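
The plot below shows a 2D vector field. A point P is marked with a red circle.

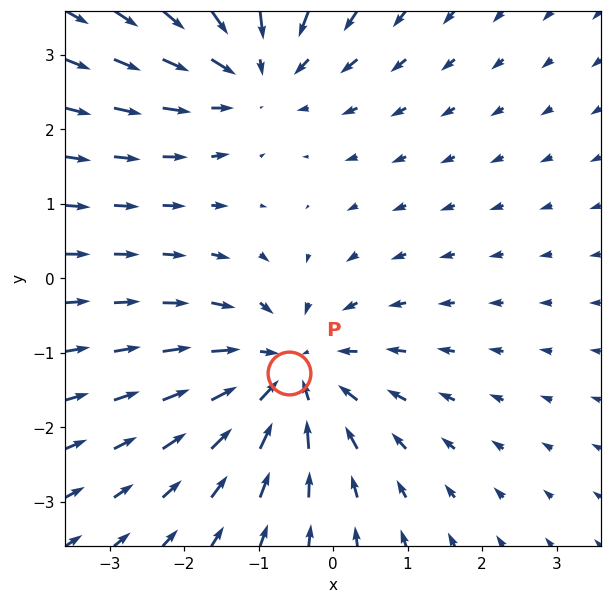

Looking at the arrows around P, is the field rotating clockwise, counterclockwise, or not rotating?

Near P at (-0.6, -1.3) the arrows show no circulation. The curl there is ≈0.

not rotating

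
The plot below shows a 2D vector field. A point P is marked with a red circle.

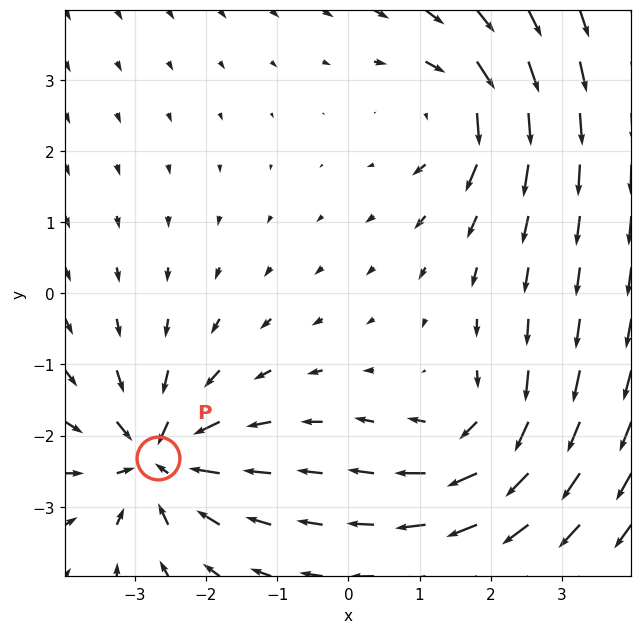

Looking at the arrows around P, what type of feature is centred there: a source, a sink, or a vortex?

At P (-2.7, -2.3) the arrows converge inward. Divergence about -5, curl ≈0 — negative divergence with near-zero curl is a sink.

sink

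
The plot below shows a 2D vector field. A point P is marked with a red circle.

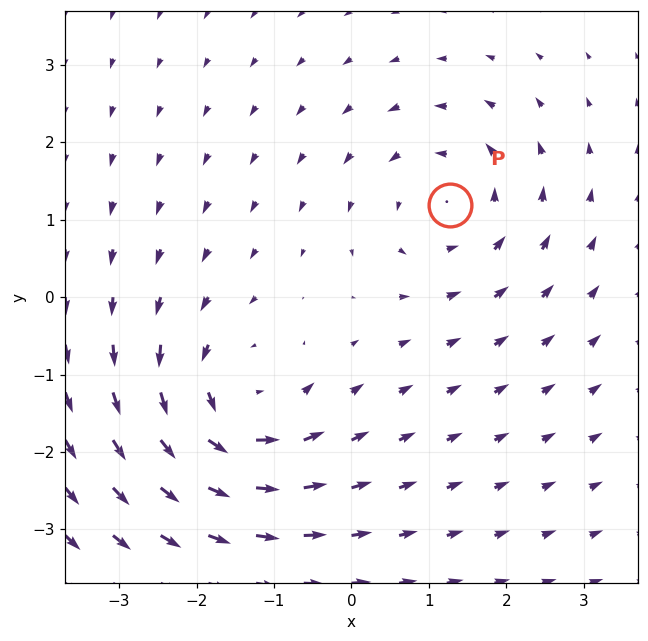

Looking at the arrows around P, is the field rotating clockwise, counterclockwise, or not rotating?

counterclockwise

Near P at (1.3, 1.2) the arrows circulate counterclockwise. The curl (z-component) there is about +3; positive curl means counterclockwise rotation.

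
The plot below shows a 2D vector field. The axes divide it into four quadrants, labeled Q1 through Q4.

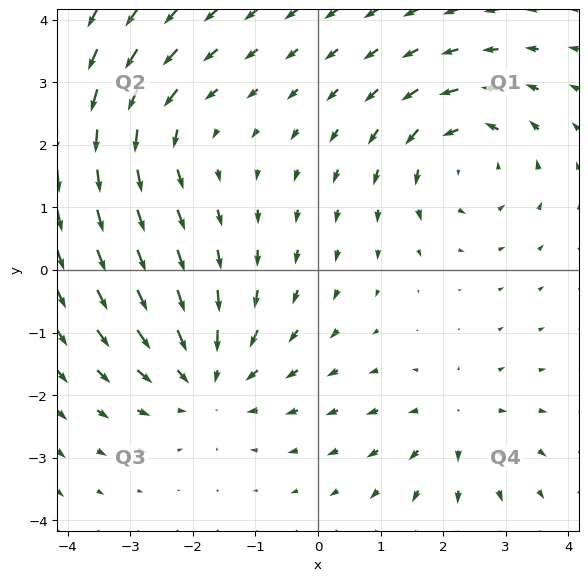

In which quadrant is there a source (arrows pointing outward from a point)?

The source sits at approximately (2.2, -2.4), which lies in quadrant Q4. The divergence there is about +3, positive as expected for a source.

Q4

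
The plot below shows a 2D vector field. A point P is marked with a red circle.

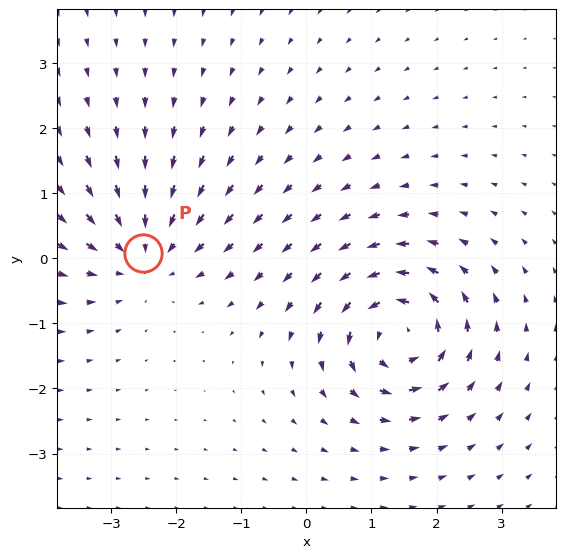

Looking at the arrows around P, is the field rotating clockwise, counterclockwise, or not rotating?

not rotating

Near P at (-2.5, 0.1) the arrows show no circulation. The curl there is ≈0.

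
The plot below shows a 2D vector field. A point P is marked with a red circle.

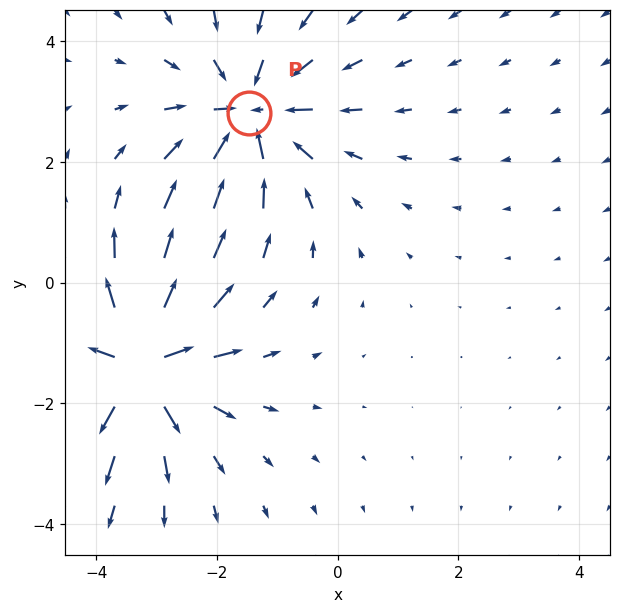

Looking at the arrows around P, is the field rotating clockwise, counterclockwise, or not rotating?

Near P at (-1.5, 2.8) the arrows show no circulation. The curl there is ≈0.

not rotating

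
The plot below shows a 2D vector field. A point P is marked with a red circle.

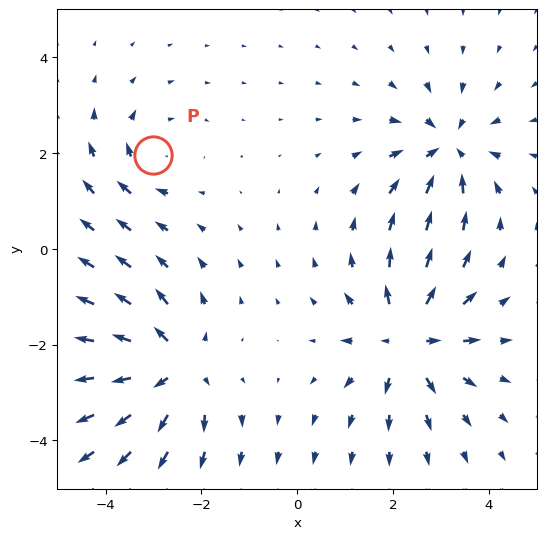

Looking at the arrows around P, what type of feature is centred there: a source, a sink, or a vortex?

At P (-3.0, 2.0) the arrows circulate clockwise. Divergence ≈0, curl about -3 — near-zero divergence with nonzero curl is a vortex.

vortex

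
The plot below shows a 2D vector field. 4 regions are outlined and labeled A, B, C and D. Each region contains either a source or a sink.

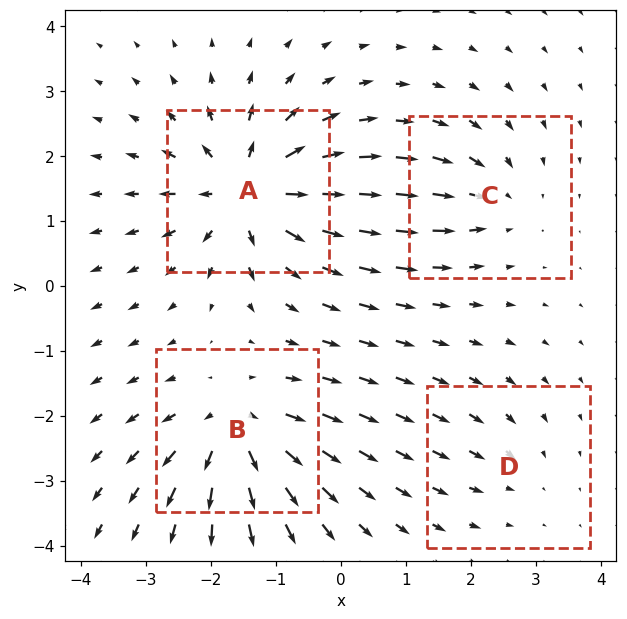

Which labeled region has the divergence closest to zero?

Divergence at each region's feature centre — A: about +8, B: about +6, C: about -4, D: about -2. Region D is closest to zero.

D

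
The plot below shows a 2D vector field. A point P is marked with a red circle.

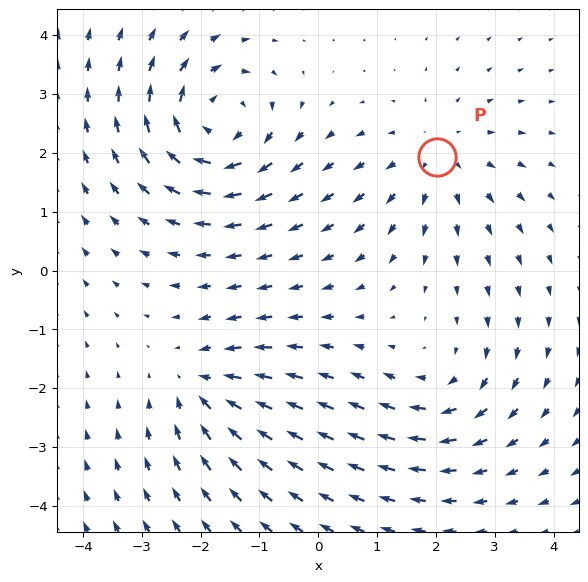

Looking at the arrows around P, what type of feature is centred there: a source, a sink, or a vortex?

At P (2.0, 1.9) the arrows spread outward. Divergence about +3, curl ≈0 — positive divergence with near-zero curl is a source.

source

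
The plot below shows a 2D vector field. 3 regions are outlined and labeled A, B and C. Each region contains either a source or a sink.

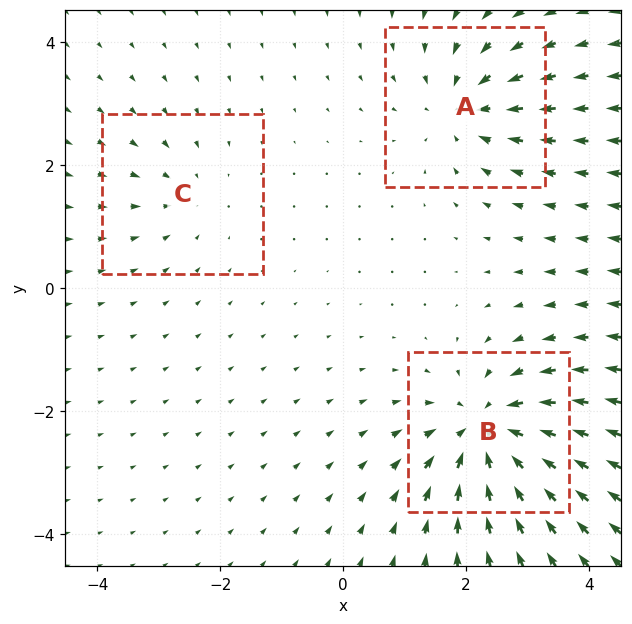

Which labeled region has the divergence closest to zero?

Divergence at each region's feature centre — A: about -4, B: about -6, C: about -2. Region C is closest to zero.

C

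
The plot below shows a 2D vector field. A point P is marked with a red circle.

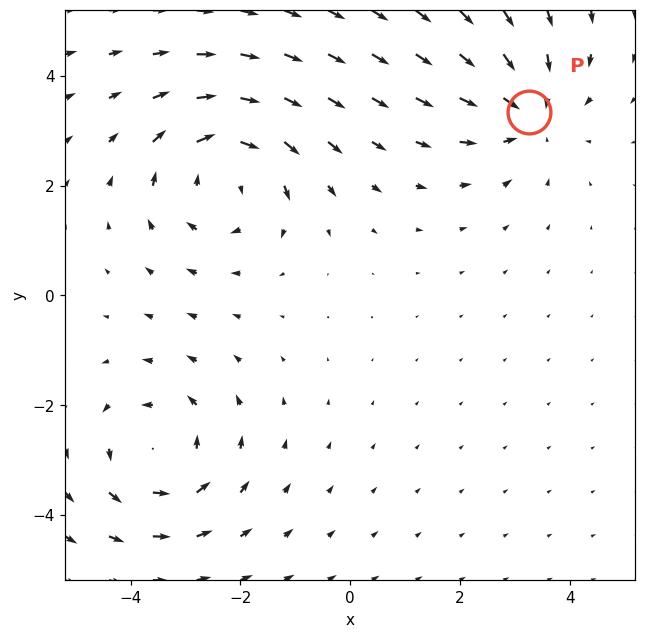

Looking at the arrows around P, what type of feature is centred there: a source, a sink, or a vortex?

sink

At P (3.3, 3.3) the arrows converge inward. Divergence about -4, curl ≈0 — negative divergence with near-zero curl is a sink.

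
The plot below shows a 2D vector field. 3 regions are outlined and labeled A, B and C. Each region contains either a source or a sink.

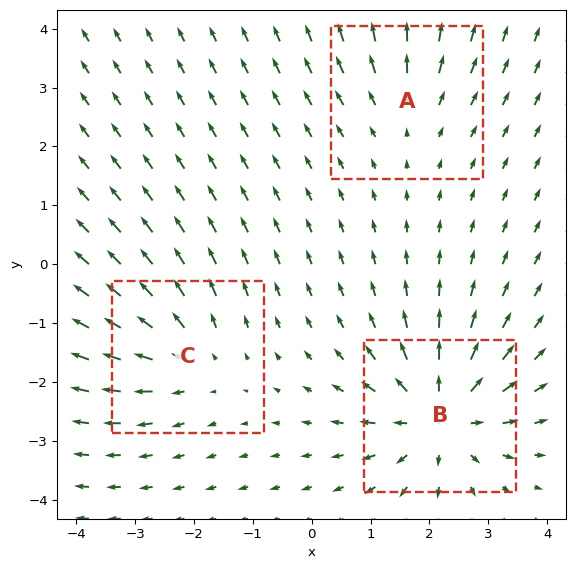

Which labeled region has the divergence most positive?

Divergence at each region's feature centre — A: about +2, B: about +6, C: about +3. Region B is most positive.

B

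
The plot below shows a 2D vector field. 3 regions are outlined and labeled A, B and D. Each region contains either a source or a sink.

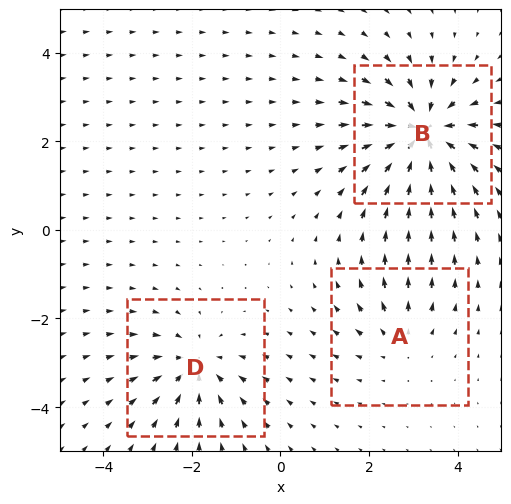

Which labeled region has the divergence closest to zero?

Divergence at each region's feature centre — A: about +2, B: about -5, D: about -3. Region A is closest to zero.

A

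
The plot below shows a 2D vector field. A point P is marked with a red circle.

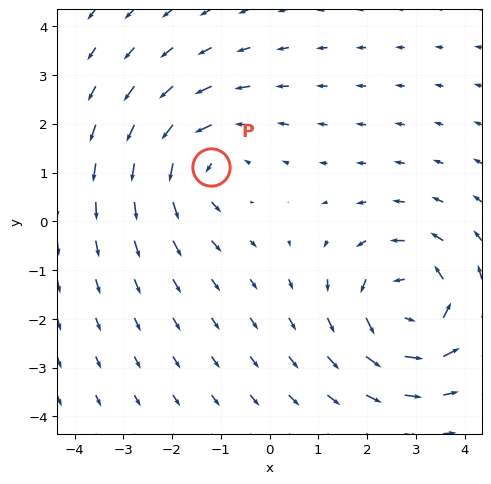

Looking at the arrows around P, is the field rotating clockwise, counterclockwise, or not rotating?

Near P at (-1.2, 1.1) the arrows circulate counterclockwise. The curl (z-component) there is about +3; positive curl means counterclockwise rotation.

counterclockwise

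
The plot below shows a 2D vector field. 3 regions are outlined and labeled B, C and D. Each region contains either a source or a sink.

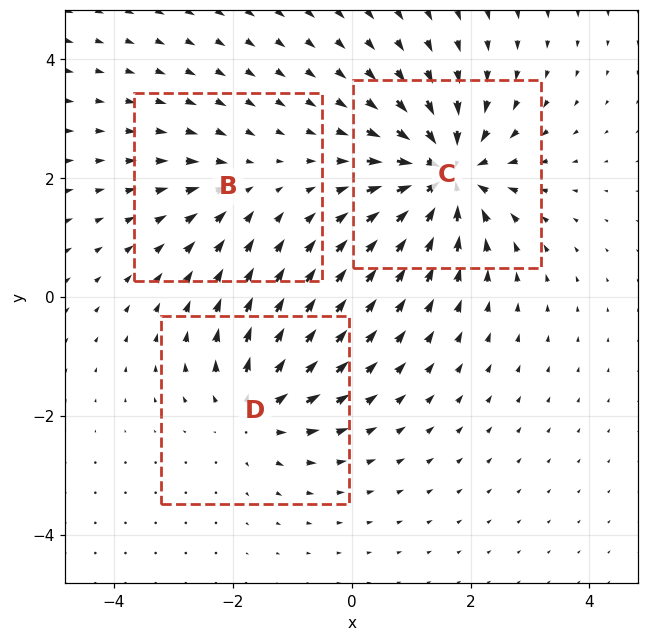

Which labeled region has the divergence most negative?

Divergence at each region's feature centre — B: about -2, C: about -6, D: about +4. Region C is most negative.

C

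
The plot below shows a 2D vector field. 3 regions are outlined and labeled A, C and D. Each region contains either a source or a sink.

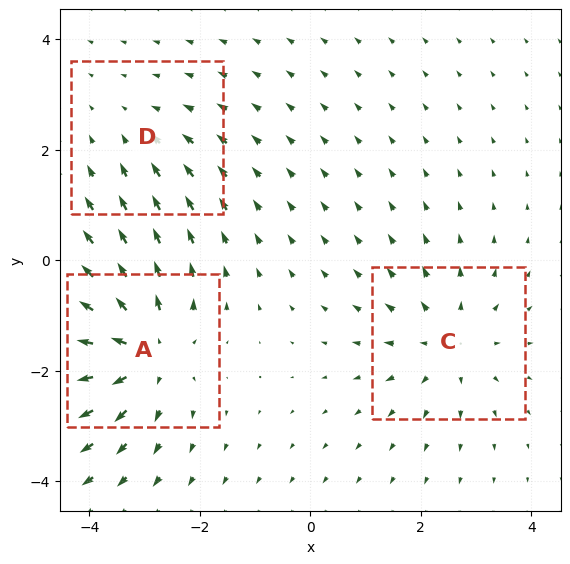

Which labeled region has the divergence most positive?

A

Divergence at each region's feature centre — A: about +4, C: about +3, D: about -2. Region A is most positive.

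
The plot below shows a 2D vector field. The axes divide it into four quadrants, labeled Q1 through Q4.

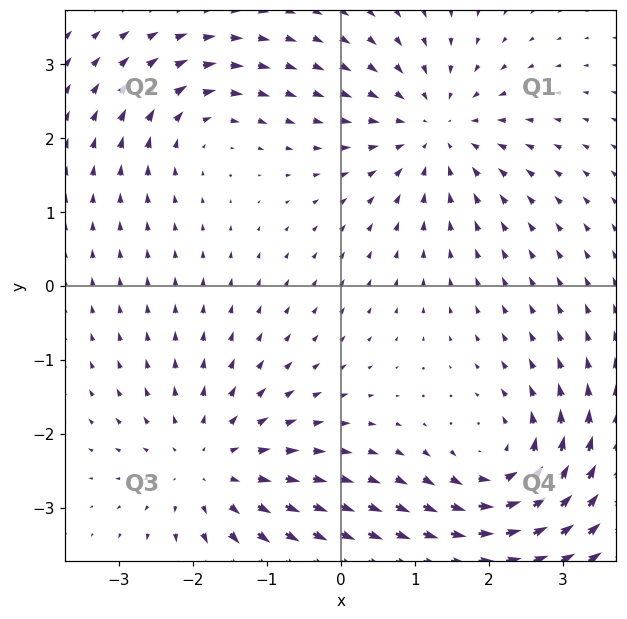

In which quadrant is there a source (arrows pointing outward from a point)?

Q3

The source sits at approximately (-1.8, -2.5), which lies in quadrant Q3. The divergence there is about +4, positive as expected for a source.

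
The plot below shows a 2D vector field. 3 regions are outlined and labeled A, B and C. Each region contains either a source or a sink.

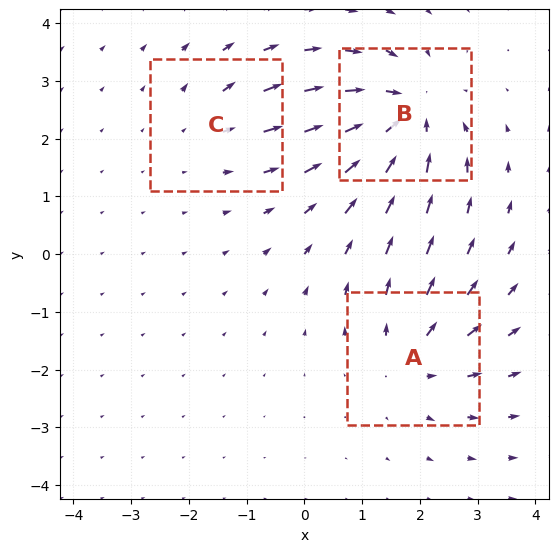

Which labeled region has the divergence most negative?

Divergence at each region's feature centre — A: about +3, B: about -5, C: about +2. Region B is most negative.

B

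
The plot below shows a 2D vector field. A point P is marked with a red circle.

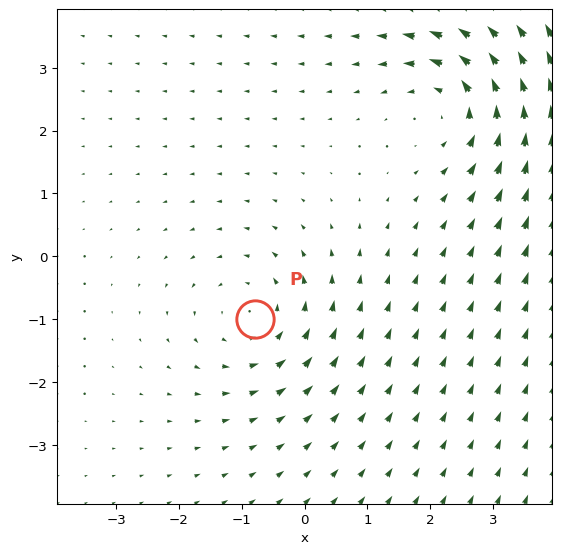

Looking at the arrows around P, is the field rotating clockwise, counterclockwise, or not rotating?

Near P at (-0.8, -1.0) the arrows circulate counterclockwise. The curl (z-component) there is about +2; positive curl means counterclockwise rotation.

counterclockwise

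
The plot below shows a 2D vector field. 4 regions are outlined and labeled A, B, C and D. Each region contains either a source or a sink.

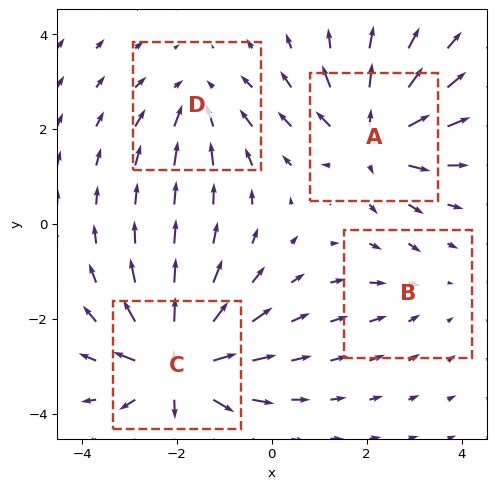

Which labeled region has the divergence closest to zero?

B

Divergence at each region's feature centre — A: about +6, B: about -2, C: about +7, D: about -3. Region B is closest to zero.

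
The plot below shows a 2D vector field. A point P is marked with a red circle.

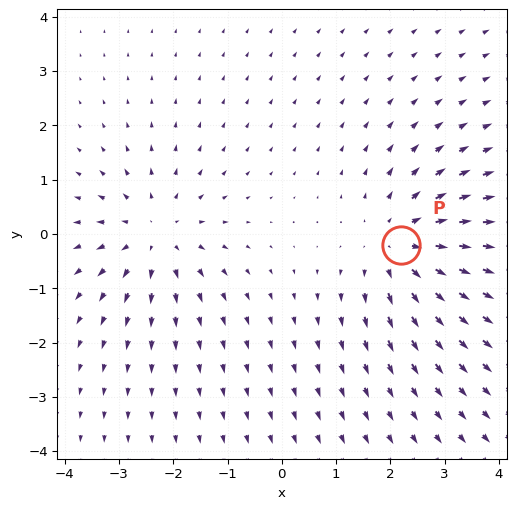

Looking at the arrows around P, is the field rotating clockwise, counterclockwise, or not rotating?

not rotating

Near P at (2.2, -0.2) the arrows show no circulation. The curl there is ≈0.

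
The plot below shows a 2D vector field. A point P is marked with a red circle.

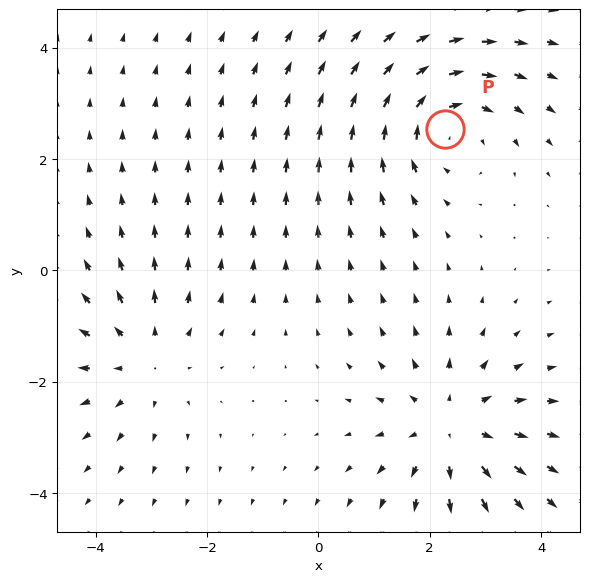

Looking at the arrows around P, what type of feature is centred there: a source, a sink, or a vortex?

At P (2.3, 2.5) the arrows circulate clockwise. Divergence ≈0, curl about -4 — near-zero divergence with nonzero curl is a vortex.

vortex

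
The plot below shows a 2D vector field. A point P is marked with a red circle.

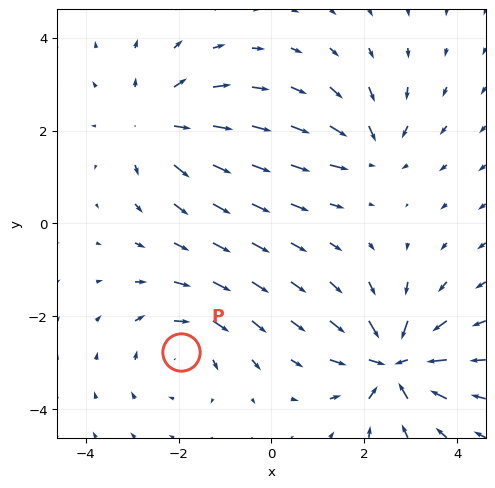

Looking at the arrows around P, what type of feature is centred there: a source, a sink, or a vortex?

At P (-1.9, -2.8) the arrows circulate clockwise. Divergence ≈0, curl about -3 — near-zero divergence with nonzero curl is a vortex.

vortex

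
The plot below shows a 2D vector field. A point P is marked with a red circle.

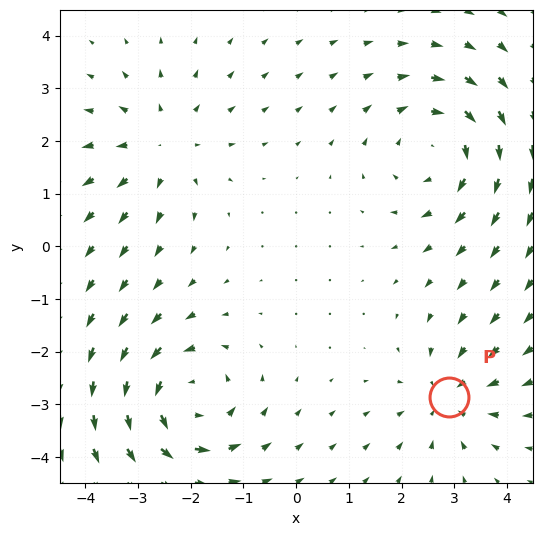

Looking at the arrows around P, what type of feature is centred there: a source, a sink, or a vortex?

At P (2.9, -2.9) the arrows converge inward. Divergence about -3, curl ≈0 — negative divergence with near-zero curl is a sink.

sink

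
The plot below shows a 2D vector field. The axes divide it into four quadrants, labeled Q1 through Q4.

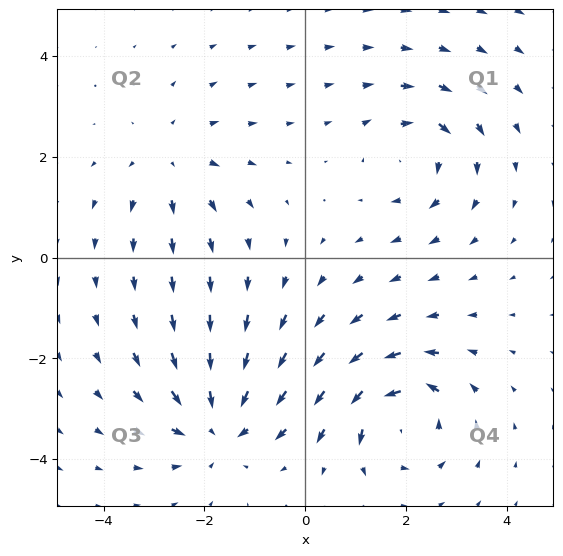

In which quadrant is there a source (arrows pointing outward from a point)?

The source sits at approximately (-2.7, 1.9), which lies in quadrant Q2. The divergence there is about +3, positive as expected for a source.

Q2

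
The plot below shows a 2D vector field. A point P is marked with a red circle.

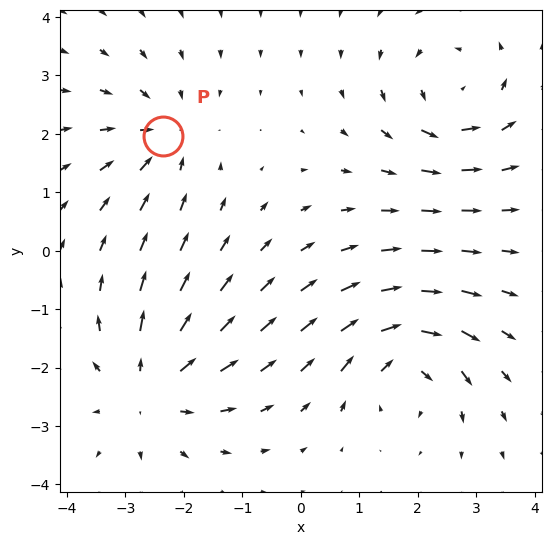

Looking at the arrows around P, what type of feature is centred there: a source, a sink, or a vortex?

sink

At P (-2.4, 2.0) the arrows converge inward. Divergence about -4, curl ≈0 — negative divergence with near-zero curl is a sink.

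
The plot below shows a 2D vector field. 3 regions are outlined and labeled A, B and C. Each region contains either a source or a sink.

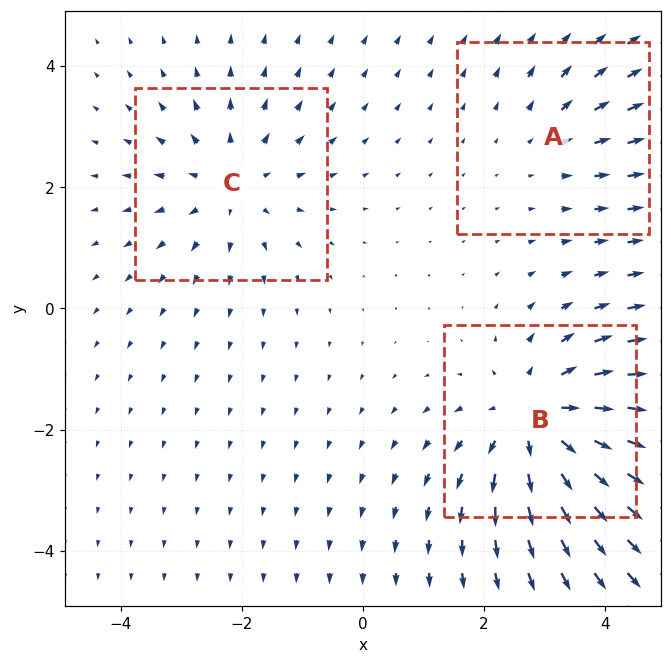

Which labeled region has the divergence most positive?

B

Divergence at each region's feature centre — A: about +2, B: about +4, C: about +3. Region B is most positive.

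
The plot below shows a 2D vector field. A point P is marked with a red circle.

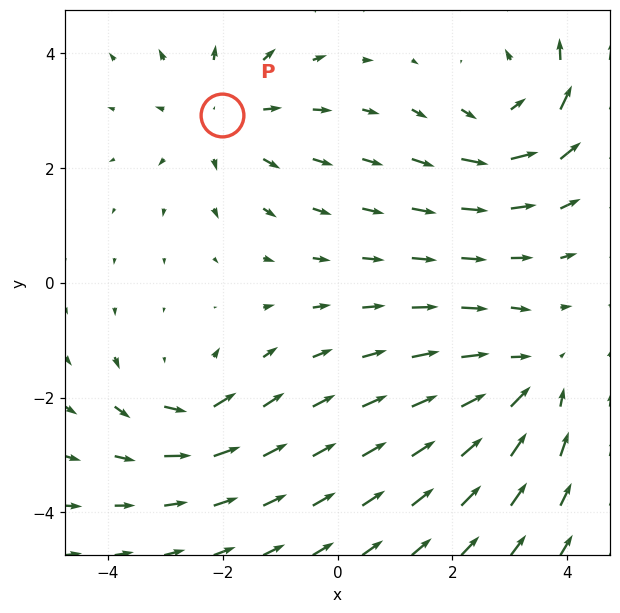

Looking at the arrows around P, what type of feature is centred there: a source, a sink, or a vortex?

source

At P (-2.0, 2.9) the arrows spread outward. Divergence about +3, curl ≈0 — positive divergence with near-zero curl is a source.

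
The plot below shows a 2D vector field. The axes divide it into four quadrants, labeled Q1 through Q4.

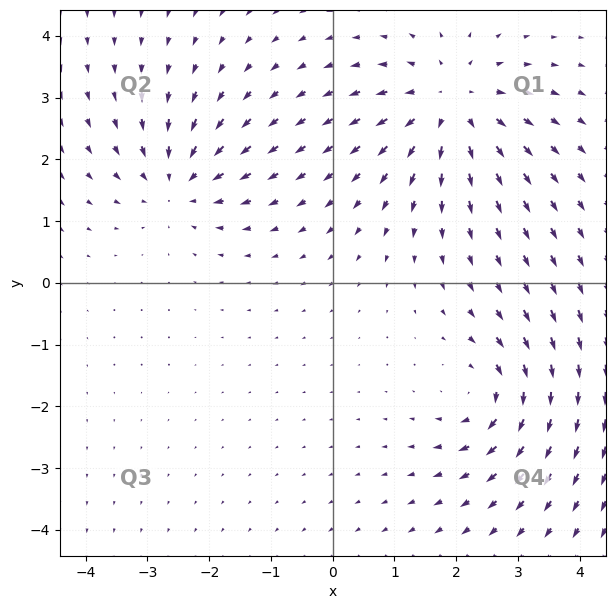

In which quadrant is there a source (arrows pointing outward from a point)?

The source sits at approximately (1.9, 2.9), which lies in quadrant Q1. The divergence there is about +4, positive as expected for a source.

Q1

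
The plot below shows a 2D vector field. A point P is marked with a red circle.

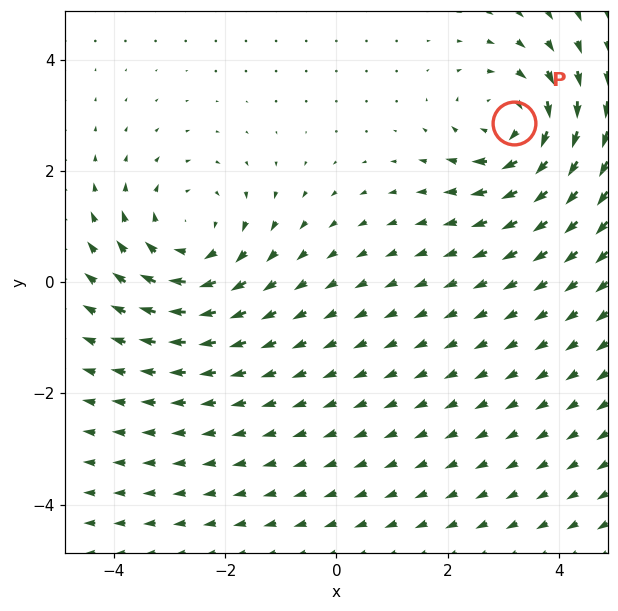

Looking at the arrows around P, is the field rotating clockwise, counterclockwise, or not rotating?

clockwise

Near P at (3.2, 2.9) the arrows circulate clockwise. The curl (z-component) there is about -4; negative curl means clockwise rotation.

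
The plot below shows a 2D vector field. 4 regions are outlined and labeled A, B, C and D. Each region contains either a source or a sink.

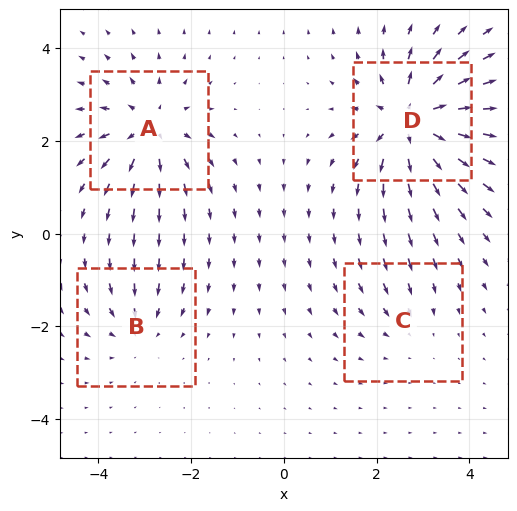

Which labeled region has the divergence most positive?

Divergence at each region's feature centre — A: about +6, B: about -3, C: about -2, D: about +8. Region D is most positive.

D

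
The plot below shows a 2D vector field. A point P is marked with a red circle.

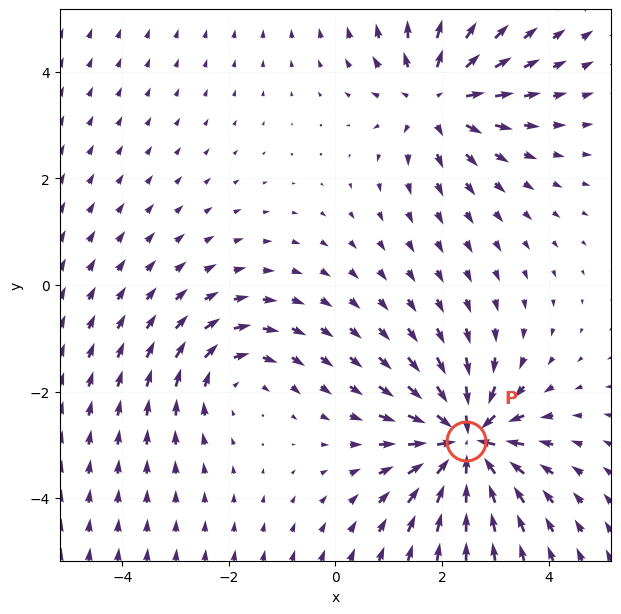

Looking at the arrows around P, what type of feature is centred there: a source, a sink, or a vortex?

sink

At P (2.5, -2.9) the arrows converge inward. Divergence about -6, curl ≈0 — negative divergence with near-zero curl is a sink.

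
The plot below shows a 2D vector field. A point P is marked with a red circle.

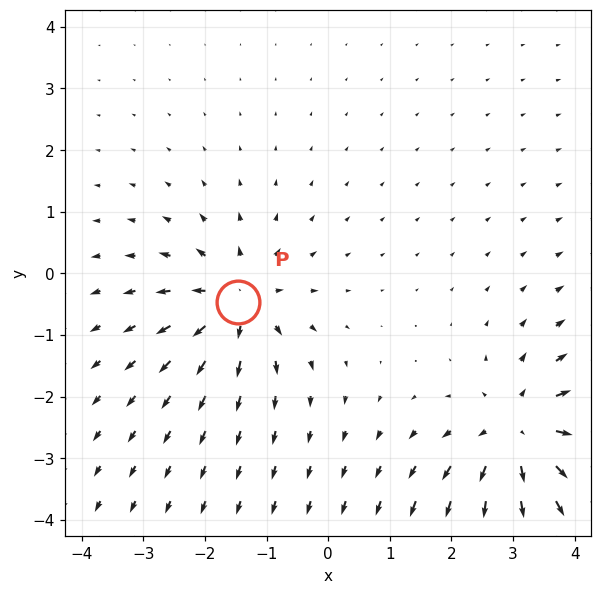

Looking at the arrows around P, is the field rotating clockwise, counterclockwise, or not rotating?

not rotating

Near P at (-1.5, -0.5) the arrows show no circulation. The curl there is ≈0.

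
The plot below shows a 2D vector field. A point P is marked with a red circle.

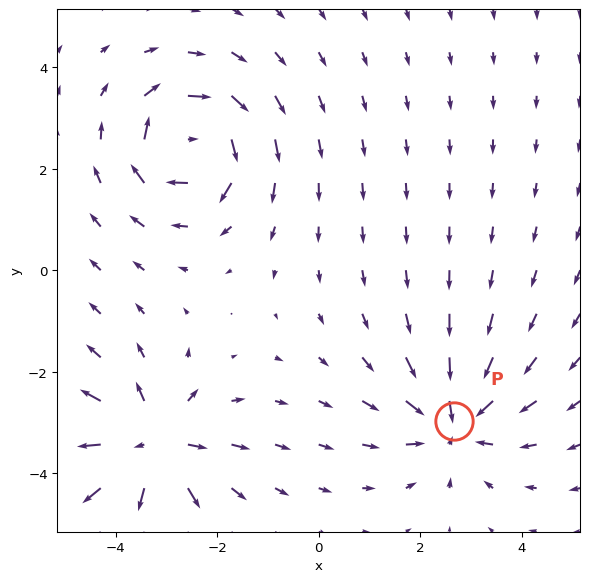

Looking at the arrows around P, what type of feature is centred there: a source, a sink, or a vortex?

sink

At P (2.7, -3.0) the arrows converge inward. Divergence about -5, curl ≈0 — negative divergence with near-zero curl is a sink.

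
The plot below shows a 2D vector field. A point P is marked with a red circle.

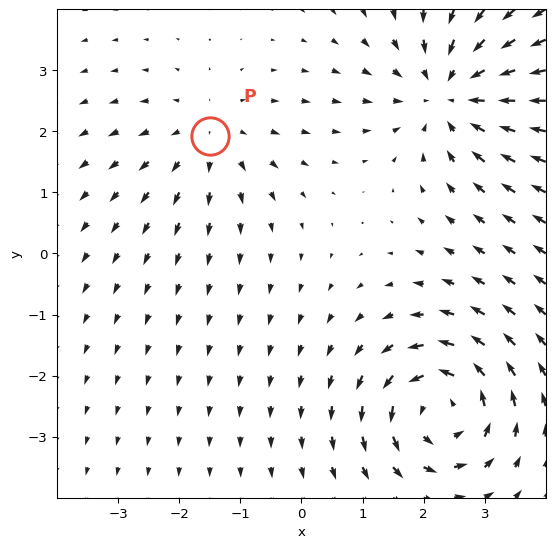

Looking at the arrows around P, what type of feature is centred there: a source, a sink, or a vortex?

source

At P (-1.5, 1.9) the arrows spread outward. Divergence about +2, curl ≈0 — positive divergence with near-zero curl is a source.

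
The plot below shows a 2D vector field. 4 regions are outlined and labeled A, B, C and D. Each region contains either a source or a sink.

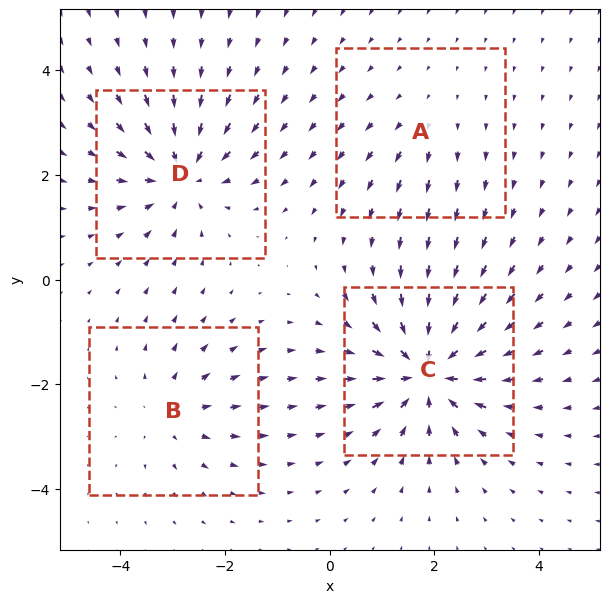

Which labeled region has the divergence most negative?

Divergence at each region's feature centre — A: about +2, B: about +3, C: about -7, D: about -5. Region C is most negative.

C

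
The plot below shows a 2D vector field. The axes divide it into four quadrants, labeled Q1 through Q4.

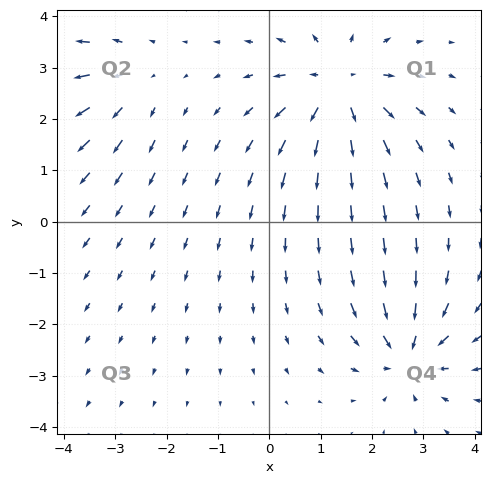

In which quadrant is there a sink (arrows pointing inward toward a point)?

Q4

The sink sits at approximately (2.7, -2.6), which lies in quadrant Q4. The divergence there is about -5, negative as expected for a sink.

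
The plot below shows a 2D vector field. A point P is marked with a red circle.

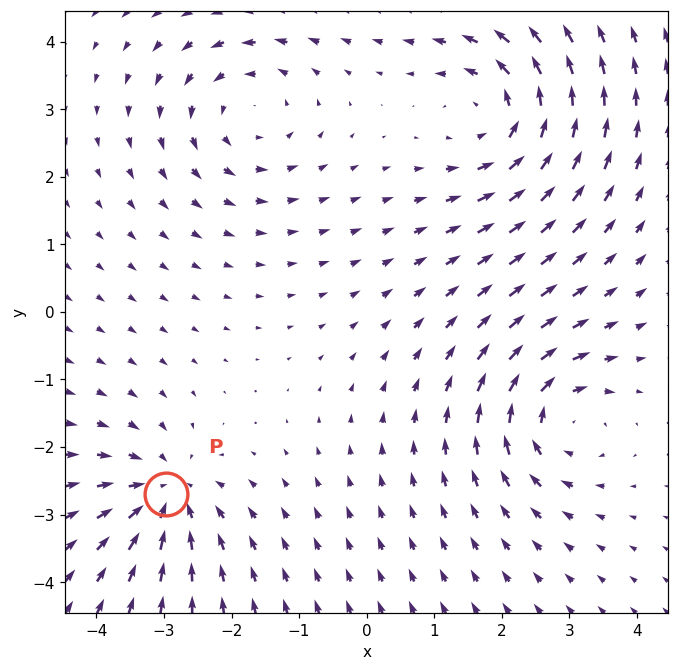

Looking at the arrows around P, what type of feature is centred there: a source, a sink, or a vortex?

sink

At P (-3.0, -2.7) the arrows converge inward. Divergence about -5, curl ≈0 — negative divergence with near-zero curl is a sink.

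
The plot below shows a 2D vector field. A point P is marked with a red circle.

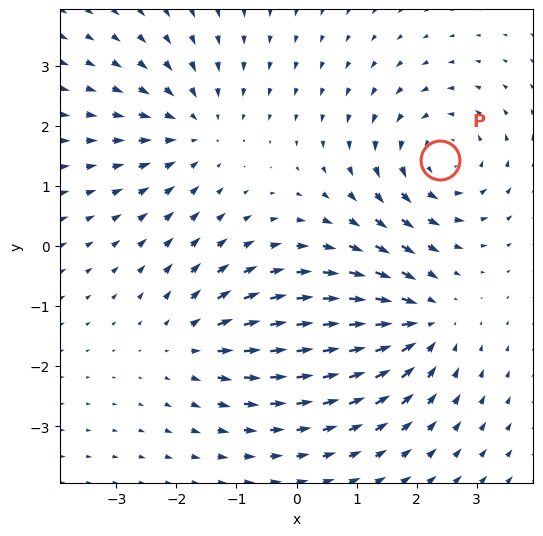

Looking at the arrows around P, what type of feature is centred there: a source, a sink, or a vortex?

vortex

At P (2.4, 1.4) the arrows circulate counterclockwise. Divergence ≈0, curl about +5 — near-zero divergence with nonzero curl is a vortex.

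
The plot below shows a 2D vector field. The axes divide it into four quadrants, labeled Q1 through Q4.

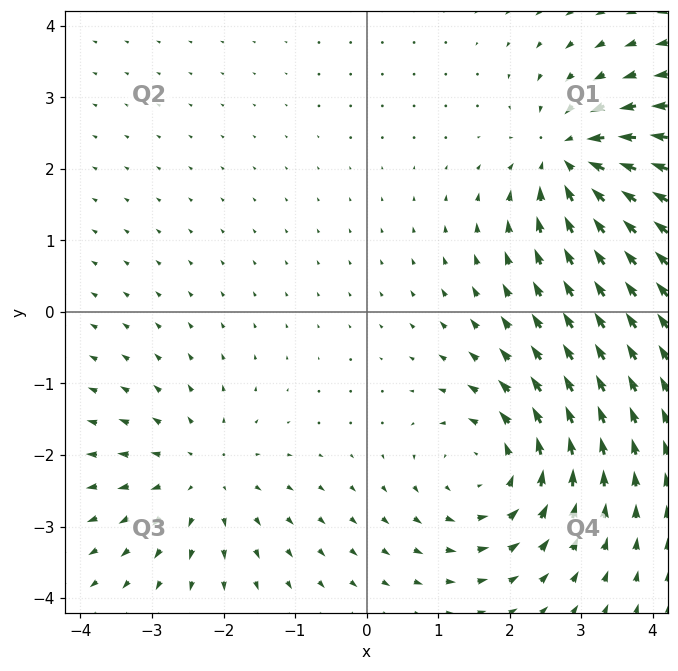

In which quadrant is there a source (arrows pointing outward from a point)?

Q3

The source sits at approximately (-2.3, -2.3), which lies in quadrant Q3. The divergence there is about +3, positive as expected for a source.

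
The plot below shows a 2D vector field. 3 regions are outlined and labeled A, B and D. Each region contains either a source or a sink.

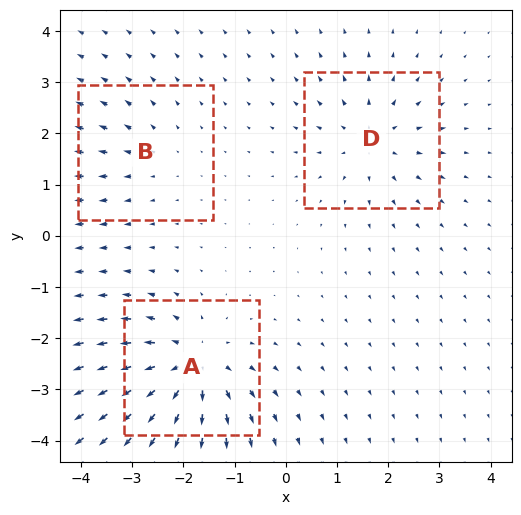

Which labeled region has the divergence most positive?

Divergence at each region's feature centre — A: about +6, B: about +2, D: about +4. Region A is most positive.

A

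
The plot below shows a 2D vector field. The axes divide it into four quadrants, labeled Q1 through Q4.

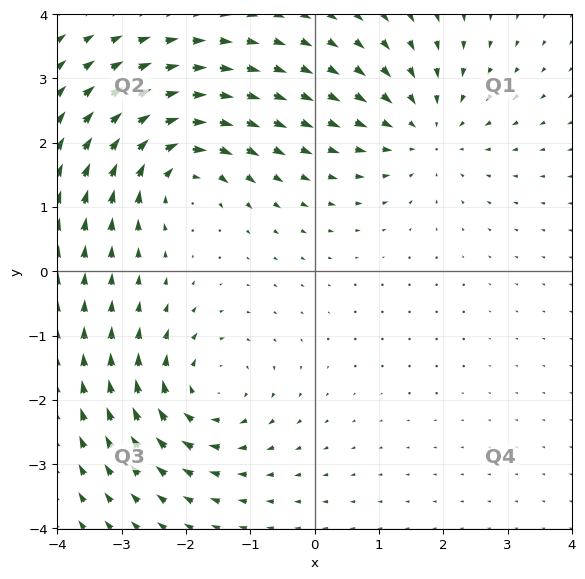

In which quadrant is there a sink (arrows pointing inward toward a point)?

The sink sits at approximately (1.7, 2.2), which lies in quadrant Q1. The divergence there is about -2, negative as expected for a sink.

Q1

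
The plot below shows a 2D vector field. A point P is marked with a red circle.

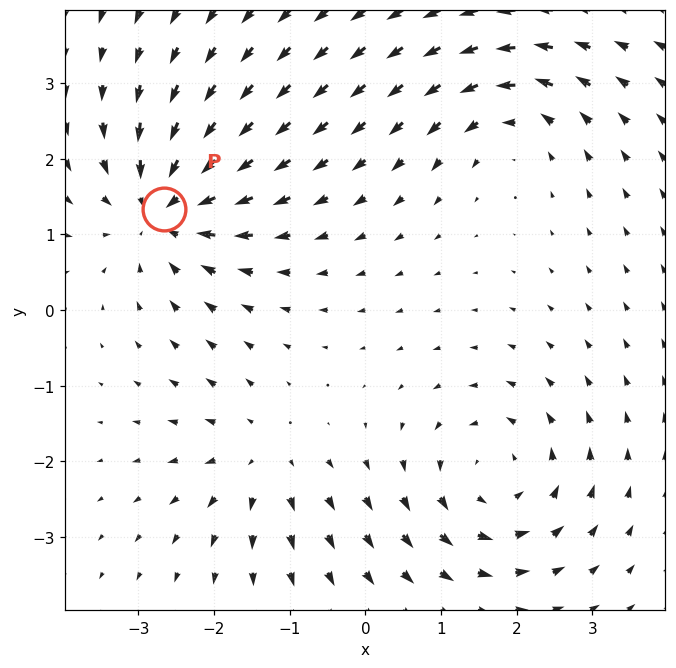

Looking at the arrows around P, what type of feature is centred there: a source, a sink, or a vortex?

sink

At P (-2.7, 1.3) the arrows converge inward. Divergence about -6, curl ≈0 — negative divergence with near-zero curl is a sink.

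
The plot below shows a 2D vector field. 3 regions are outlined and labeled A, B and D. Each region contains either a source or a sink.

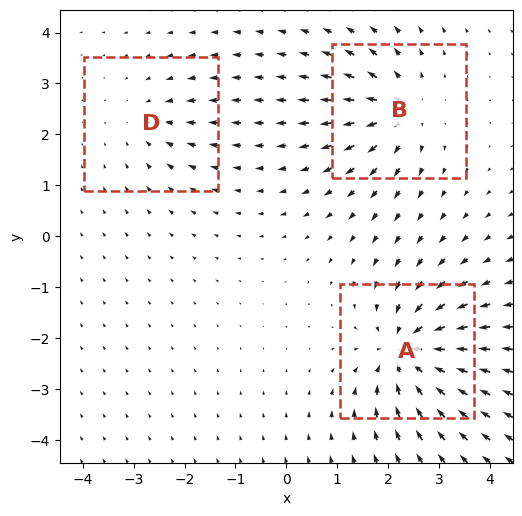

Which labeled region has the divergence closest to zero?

D

Divergence at each region's feature centre — A: about -6, B: about +4, D: about -2. Region D is closest to zero.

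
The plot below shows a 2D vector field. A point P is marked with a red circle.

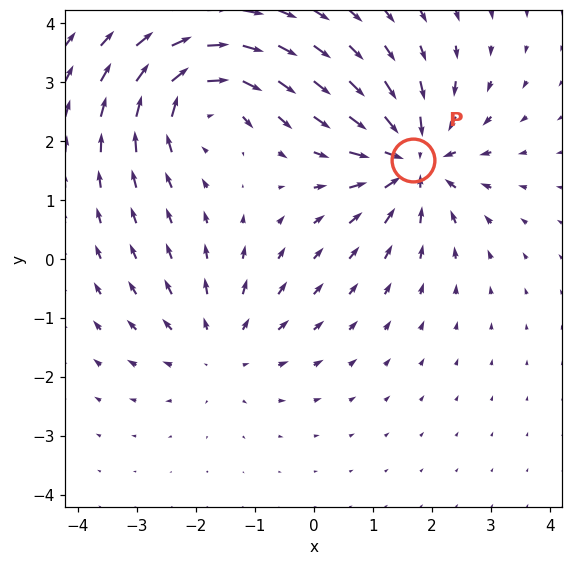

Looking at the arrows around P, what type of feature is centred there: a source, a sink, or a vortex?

At P (1.7, 1.7) the arrows converge inward. Divergence about -5, curl ≈0 — negative divergence with near-zero curl is a sink.

sink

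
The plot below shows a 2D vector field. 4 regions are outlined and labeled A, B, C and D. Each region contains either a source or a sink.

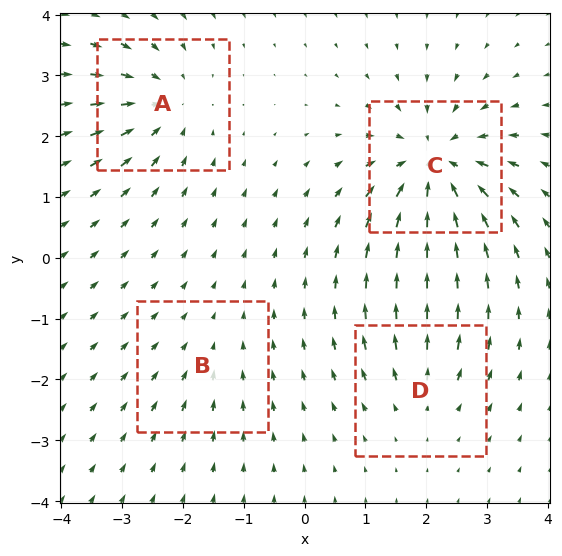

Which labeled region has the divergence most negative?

C

Divergence at each region's feature centre — A: about -5, B: about -2, C: about -8, D: about +3. Region C is most negative.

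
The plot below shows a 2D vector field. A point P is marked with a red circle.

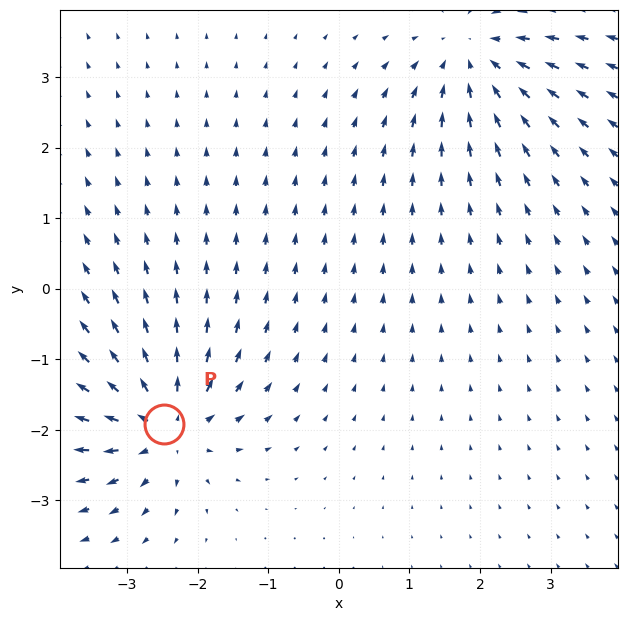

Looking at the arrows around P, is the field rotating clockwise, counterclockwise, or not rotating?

Near P at (-2.5, -1.9) the arrows show no circulation. The curl there is ≈0.

not rotating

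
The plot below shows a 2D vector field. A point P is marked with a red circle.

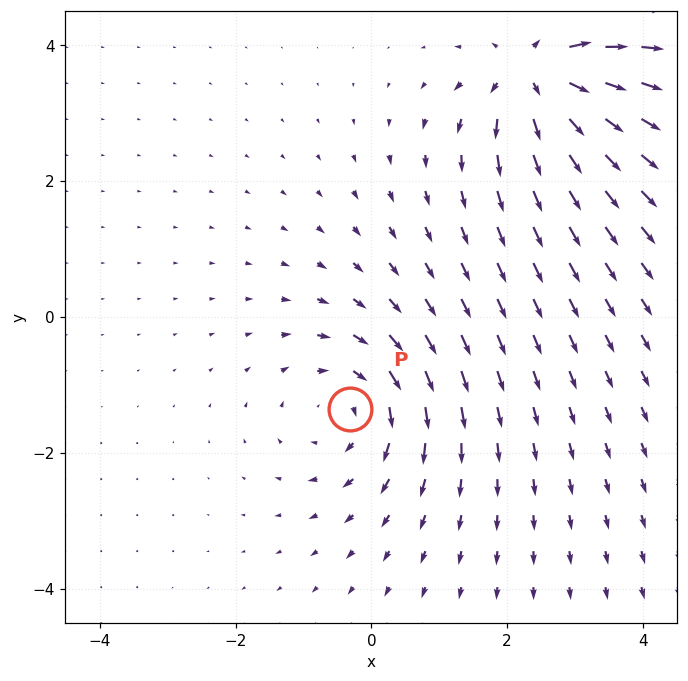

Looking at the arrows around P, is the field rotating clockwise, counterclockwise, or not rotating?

Near P at (-0.3, -1.3) the arrows circulate clockwise. The curl (z-component) there is about -4; negative curl means clockwise rotation.

clockwise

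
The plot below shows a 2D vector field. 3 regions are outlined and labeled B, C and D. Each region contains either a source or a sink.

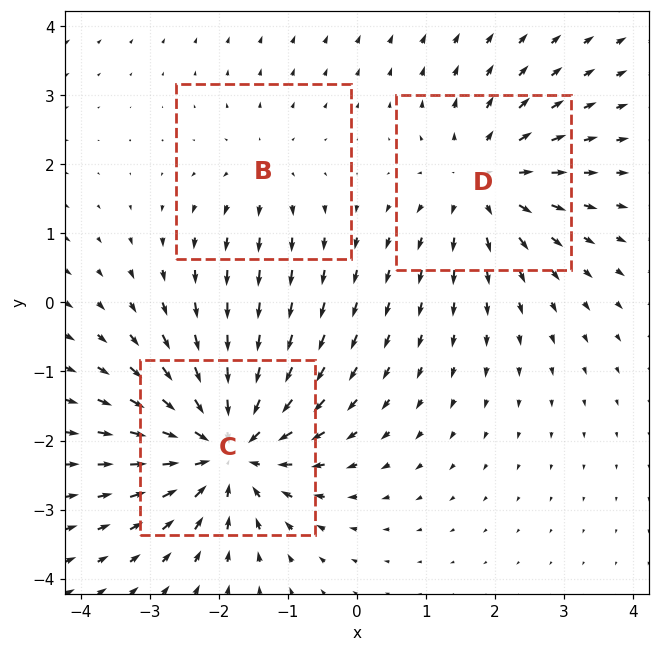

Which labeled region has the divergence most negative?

Divergence at each region's feature centre — B: about +2, C: about -5, D: about +4. Region C is most negative.

C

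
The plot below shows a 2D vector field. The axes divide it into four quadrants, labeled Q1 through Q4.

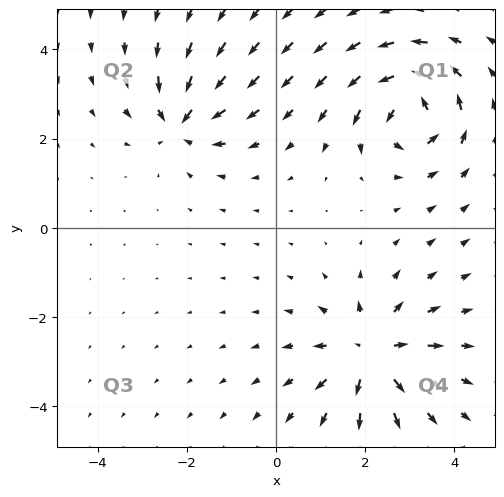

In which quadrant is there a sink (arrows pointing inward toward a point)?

The sink sits at approximately (-2.1, 2.4), which lies in quadrant Q2. The divergence there is about -4, negative as expected for a sink.

Q2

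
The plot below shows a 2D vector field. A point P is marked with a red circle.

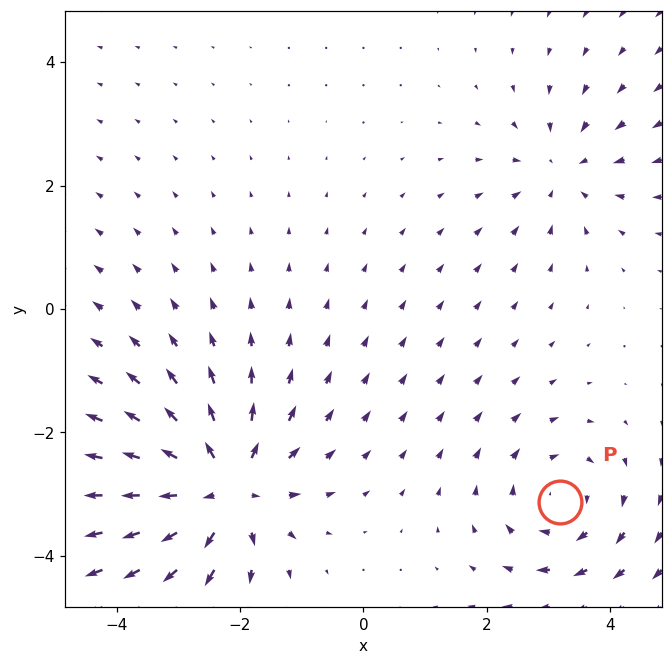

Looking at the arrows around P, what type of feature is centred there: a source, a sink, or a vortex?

vortex

At P (3.2, -3.1) the arrows circulate clockwise. Divergence ≈0, curl about -3 — near-zero divergence with nonzero curl is a vortex.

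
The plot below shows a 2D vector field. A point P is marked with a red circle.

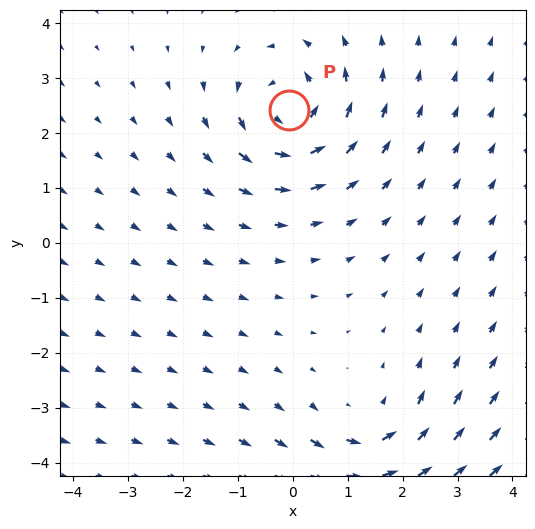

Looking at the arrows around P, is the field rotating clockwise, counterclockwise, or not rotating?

Near P at (-0.1, 2.4) the arrows circulate counterclockwise. The curl (z-component) there is about +4; positive curl means counterclockwise rotation.

counterclockwise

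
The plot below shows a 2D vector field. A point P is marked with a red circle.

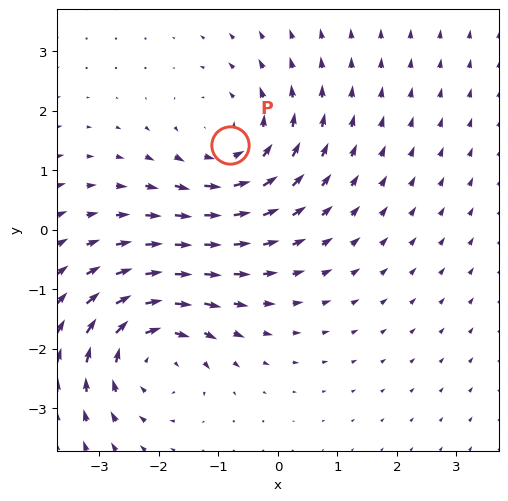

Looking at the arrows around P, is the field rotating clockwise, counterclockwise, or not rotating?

Near P at (-0.8, 1.4) the arrows circulate counterclockwise. The curl (z-component) there is about +3; positive curl means counterclockwise rotation.

counterclockwise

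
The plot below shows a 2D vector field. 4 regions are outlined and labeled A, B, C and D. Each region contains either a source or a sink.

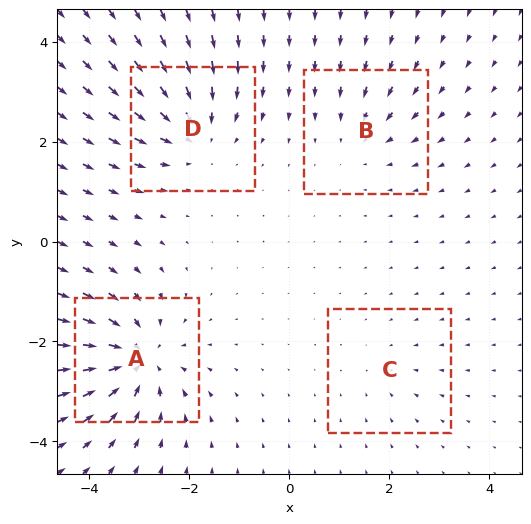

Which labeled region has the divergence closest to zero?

Divergence at each region's feature centre — A: about -7, B: about -3, C: about -2, D: about -6. Region C is closest to zero.

C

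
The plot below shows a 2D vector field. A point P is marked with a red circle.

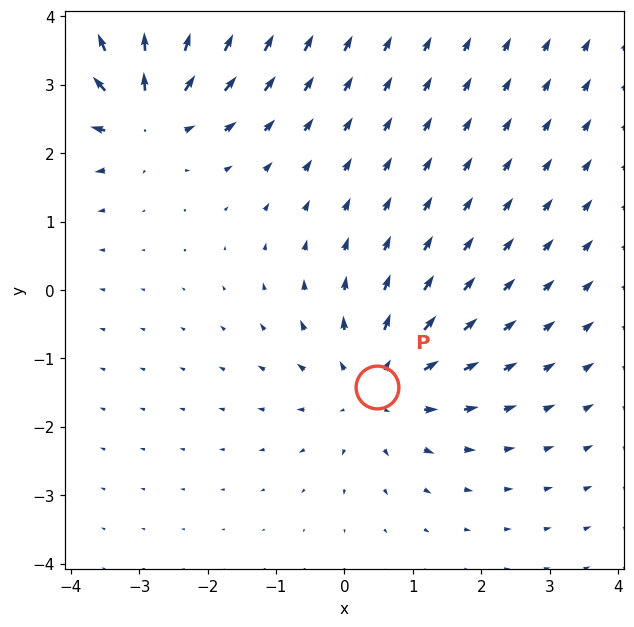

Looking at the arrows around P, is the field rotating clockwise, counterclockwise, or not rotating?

not rotating

Near P at (0.5, -1.4) the arrows show no circulation. The curl there is ≈0.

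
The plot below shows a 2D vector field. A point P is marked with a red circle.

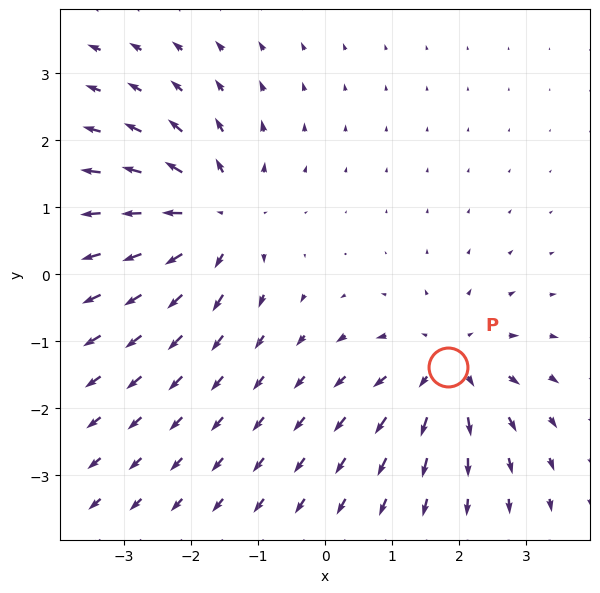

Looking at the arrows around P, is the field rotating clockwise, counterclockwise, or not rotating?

not rotating

Near P at (1.8, -1.4) the arrows show no circulation. The curl there is ≈0.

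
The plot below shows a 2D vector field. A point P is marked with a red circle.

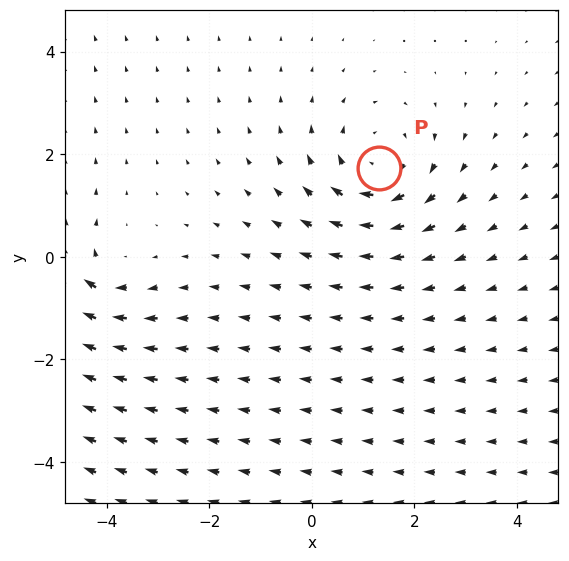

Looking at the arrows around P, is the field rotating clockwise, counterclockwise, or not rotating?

Near P at (1.3, 1.7) the arrows circulate clockwise. The curl (z-component) there is about -3; negative curl means clockwise rotation.

clockwise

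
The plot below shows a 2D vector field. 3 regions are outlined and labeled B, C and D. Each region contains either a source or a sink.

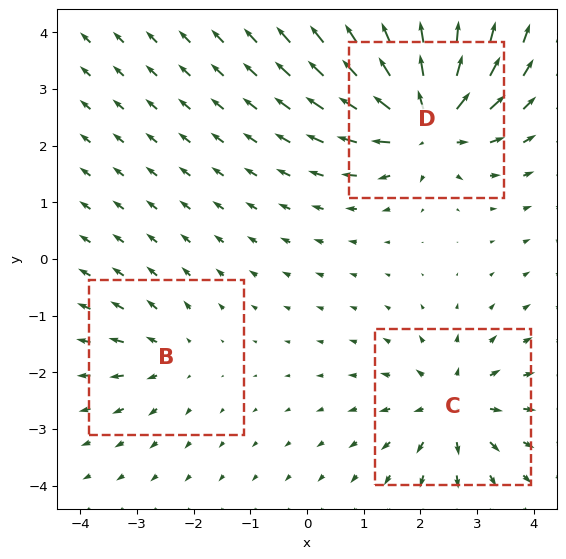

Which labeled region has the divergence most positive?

D

Divergence at each region's feature centre — B: about +2, C: about +4, D: about +6. Region D is most positive.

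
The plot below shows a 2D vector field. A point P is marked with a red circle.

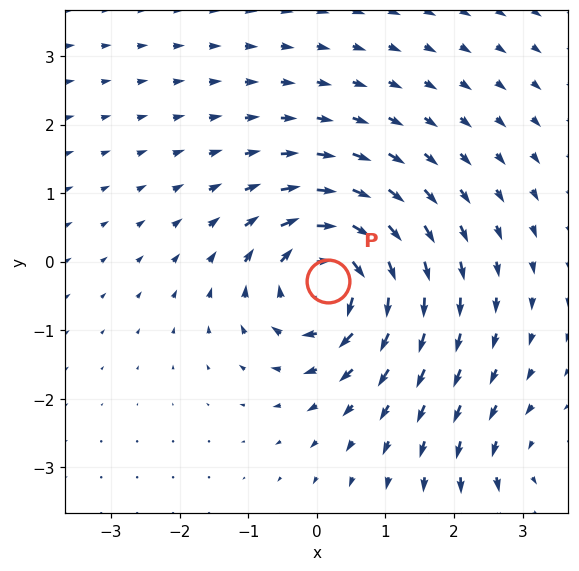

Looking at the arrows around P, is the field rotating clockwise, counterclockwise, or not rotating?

Near P at (0.2, -0.3) the arrows circulate clockwise. The curl (z-component) there is about -6; negative curl means clockwise rotation.

clockwise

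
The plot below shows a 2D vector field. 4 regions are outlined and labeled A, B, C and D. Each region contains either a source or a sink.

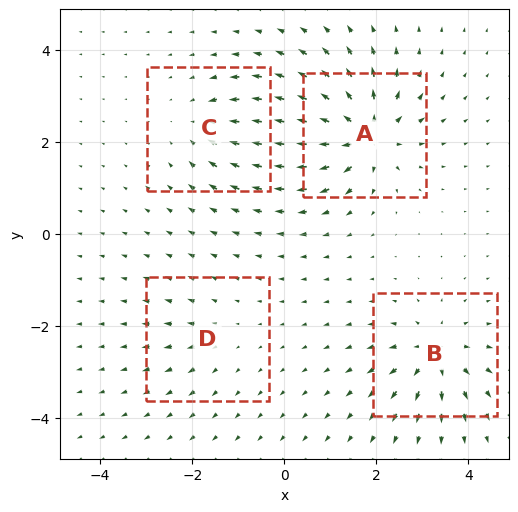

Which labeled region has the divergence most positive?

Divergence at each region's feature centre — A: about +9, B: about +6, C: about -4, D: about +3. Region A is most positive.

A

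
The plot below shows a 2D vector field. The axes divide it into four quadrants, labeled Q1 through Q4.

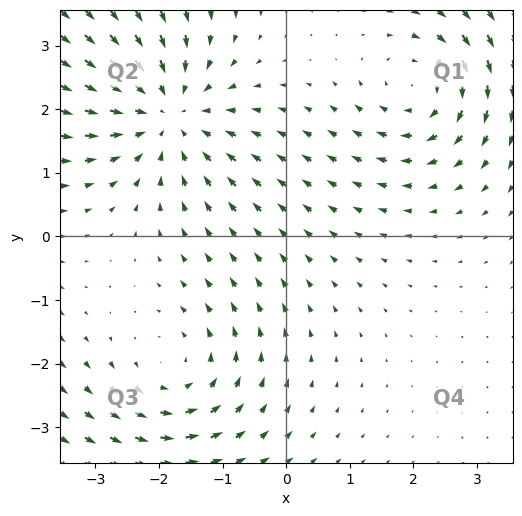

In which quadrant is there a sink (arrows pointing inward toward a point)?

Q2

The sink sits at approximately (-1.9, 1.9), which lies in quadrant Q2. The divergence there is about -3, negative as expected for a sink.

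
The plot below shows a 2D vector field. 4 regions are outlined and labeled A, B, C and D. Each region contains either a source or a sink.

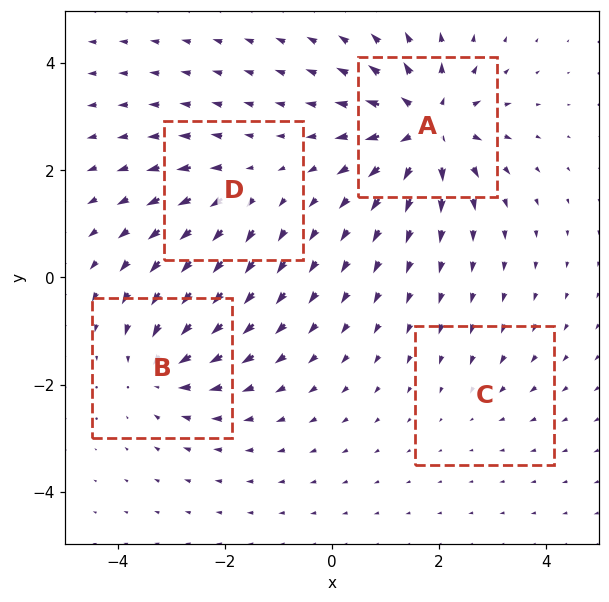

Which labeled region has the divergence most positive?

A

Divergence at each region's feature centre — A: about +8, B: about -5, C: about -2, D: about +4. Region A is most positive.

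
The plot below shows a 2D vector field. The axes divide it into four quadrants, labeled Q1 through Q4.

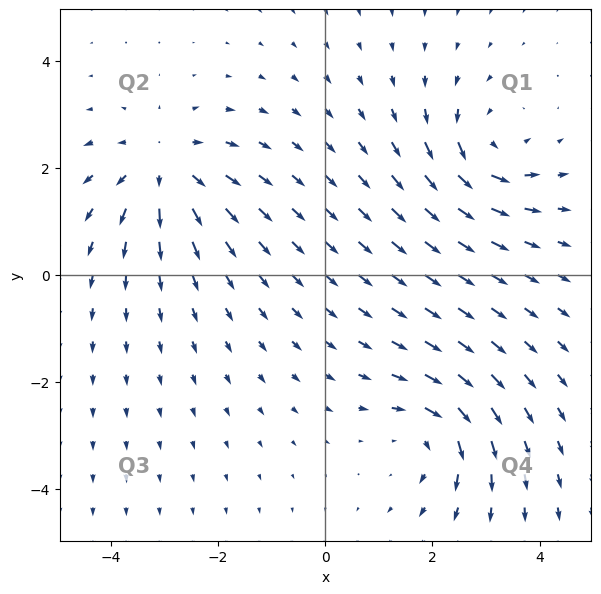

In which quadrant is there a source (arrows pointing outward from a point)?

Q2

The source sits at approximately (-3.0, 2.0), which lies in quadrant Q2. The divergence there is about +4, positive as expected for a source.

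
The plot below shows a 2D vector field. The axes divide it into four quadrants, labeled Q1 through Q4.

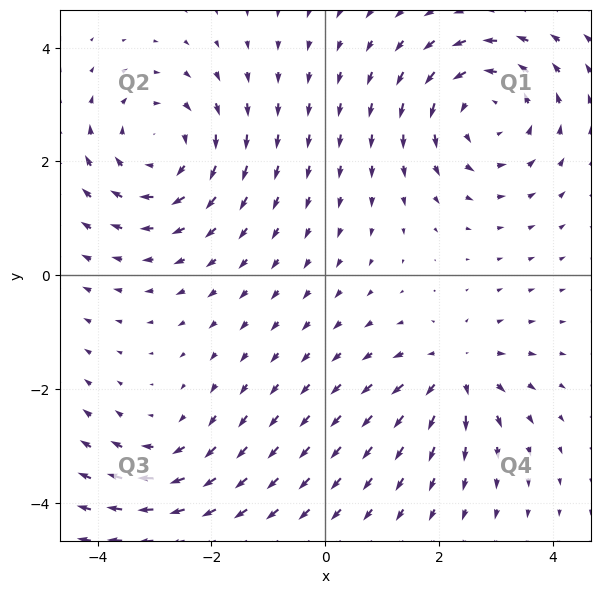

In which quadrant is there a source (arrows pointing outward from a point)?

The source sits at approximately (2.3, -1.7), which lies in quadrant Q4. The divergence there is about +4, positive as expected for a source.

Q4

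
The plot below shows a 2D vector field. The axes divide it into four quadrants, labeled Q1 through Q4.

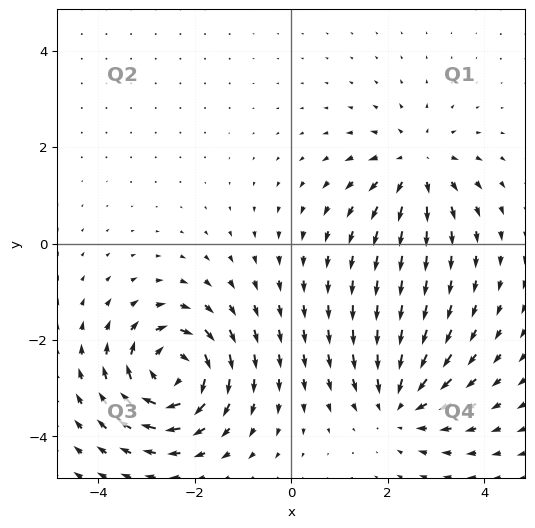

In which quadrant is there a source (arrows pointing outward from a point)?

The source sits at approximately (2.6, 1.6), which lies in quadrant Q1. The divergence there is about +4, positive as expected for a source.

Q1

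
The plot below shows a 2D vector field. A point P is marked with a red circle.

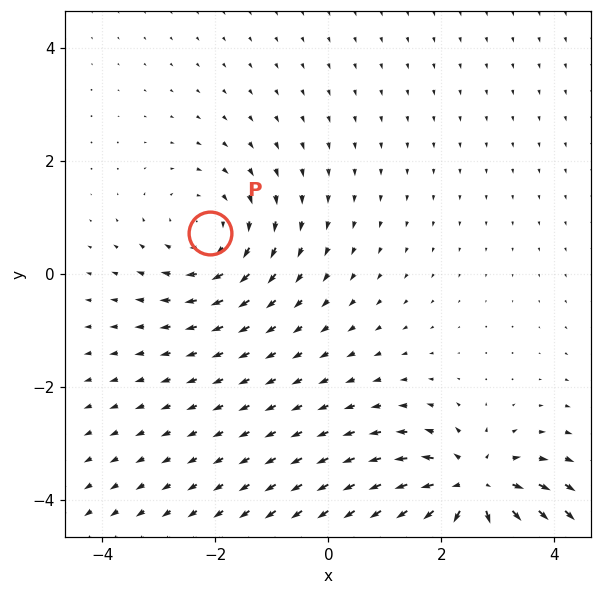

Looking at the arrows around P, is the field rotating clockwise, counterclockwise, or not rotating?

clockwise

Near P at (-2.1, 0.7) the arrows circulate clockwise. The curl (z-component) there is about -3; negative curl means clockwise rotation.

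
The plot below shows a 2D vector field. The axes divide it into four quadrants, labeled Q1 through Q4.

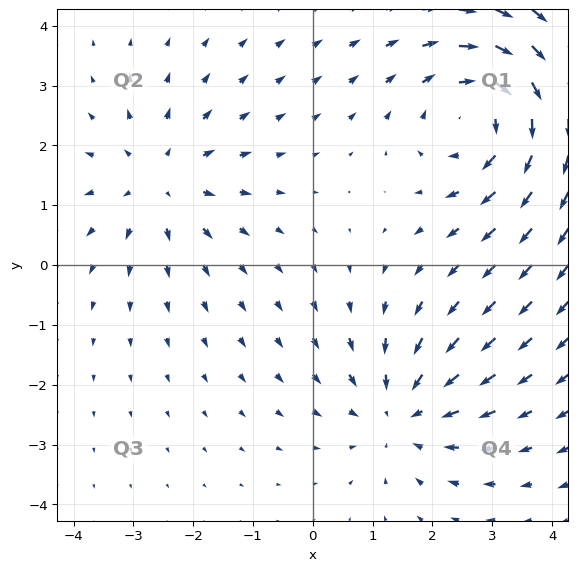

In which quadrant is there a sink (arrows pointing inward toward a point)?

The sink sits at approximately (1.5, -2.5), which lies in quadrant Q4. The divergence there is about -3, negative as expected for a sink.

Q4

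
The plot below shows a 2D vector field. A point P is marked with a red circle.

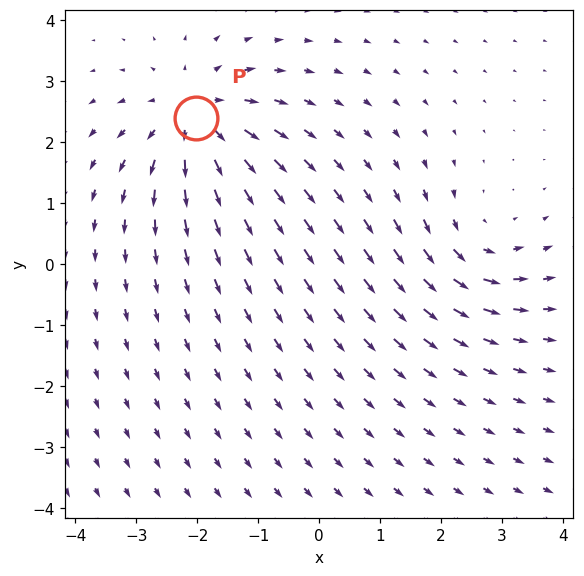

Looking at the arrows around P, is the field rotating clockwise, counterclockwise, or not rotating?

Near P at (-2.0, 2.4) the arrows show no circulation. The curl there is ≈0.

not rotating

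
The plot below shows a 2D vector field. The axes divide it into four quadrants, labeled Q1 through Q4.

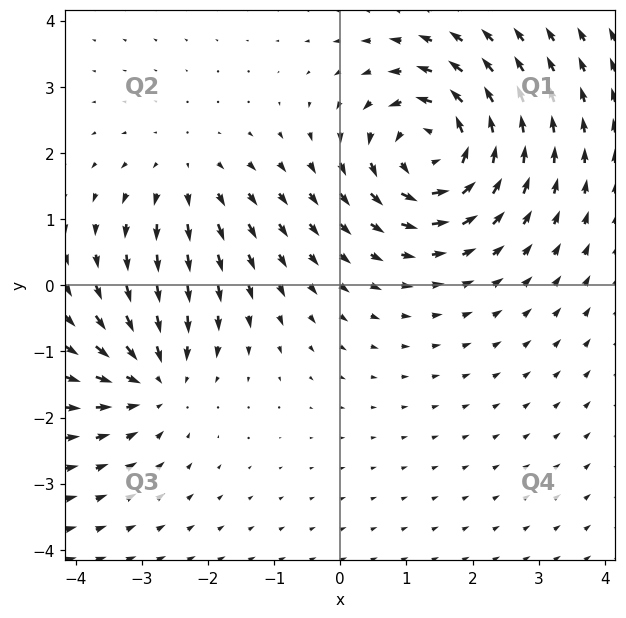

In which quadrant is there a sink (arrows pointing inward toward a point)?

The sink sits at approximately (-2.8, -1.4), which lies in quadrant Q3. The divergence there is about -4, negative as expected for a sink.

Q3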